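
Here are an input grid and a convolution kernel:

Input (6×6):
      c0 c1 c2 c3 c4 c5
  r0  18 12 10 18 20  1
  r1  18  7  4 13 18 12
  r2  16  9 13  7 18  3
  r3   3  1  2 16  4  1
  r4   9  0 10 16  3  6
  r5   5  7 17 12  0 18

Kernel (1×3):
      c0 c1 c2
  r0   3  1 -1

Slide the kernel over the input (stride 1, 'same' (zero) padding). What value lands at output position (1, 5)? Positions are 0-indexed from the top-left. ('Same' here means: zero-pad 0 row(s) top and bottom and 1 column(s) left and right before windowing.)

The receptive field on the zero-padded input at this output position is [18 12 0]. Elementwise product with the kernel and sum: 18·3 + 12·1 + 0·-1.

66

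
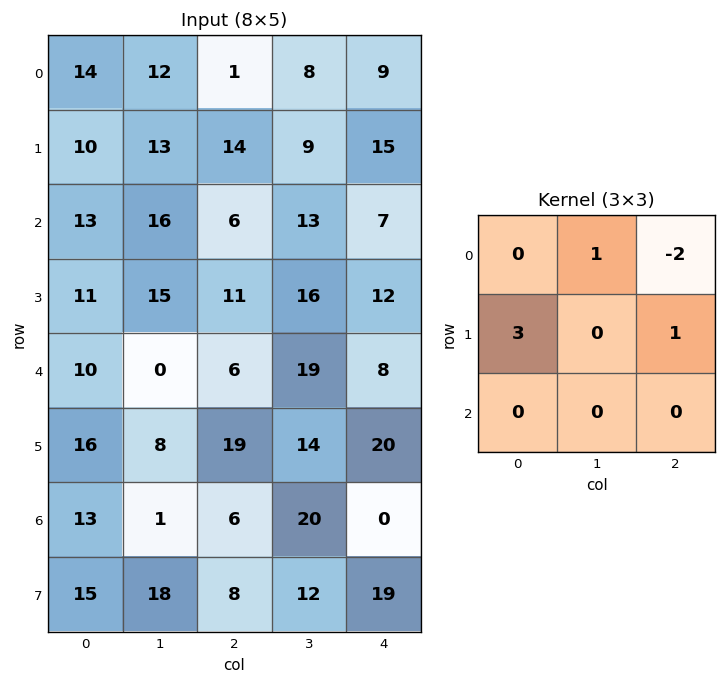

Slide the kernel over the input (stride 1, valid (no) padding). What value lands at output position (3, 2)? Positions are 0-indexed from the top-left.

The receptive field on the input at this output position is [11 16 12 / 6 19 8 / 19 14 20]. Elementwise product with the kernel and sum: 16·1 + 12·-2 + 6·3 + 8·1.

18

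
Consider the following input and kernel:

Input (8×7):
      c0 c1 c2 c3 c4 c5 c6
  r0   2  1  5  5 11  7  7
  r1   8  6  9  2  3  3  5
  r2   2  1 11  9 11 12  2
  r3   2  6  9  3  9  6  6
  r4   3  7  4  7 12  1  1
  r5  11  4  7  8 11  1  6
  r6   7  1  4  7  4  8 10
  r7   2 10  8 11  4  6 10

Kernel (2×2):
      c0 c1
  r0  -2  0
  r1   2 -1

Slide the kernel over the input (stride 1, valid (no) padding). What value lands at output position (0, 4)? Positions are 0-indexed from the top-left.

-19

The receptive field on the input at this output position is [11 7 / 3 3]. Elementwise product with the kernel and sum: 11·-2 + 3·2 + 3·-1.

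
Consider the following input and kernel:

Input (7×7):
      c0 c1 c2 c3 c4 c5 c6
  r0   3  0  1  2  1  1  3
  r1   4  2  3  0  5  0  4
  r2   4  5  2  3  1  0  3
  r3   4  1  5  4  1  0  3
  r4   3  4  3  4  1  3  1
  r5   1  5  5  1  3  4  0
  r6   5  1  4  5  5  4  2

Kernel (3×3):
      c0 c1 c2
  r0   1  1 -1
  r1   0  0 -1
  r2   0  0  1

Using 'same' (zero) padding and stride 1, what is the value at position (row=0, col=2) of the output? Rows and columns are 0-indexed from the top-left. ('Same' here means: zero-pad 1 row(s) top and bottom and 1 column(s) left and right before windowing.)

-2

The receptive field on the zero-padded input at this output position is [0 0 0 / 0 1 2 / 2 3 0]. Elementwise product with the kernel and sum: 0·1 + 0·1 + 0·-1 + 2·-1 + 0·1.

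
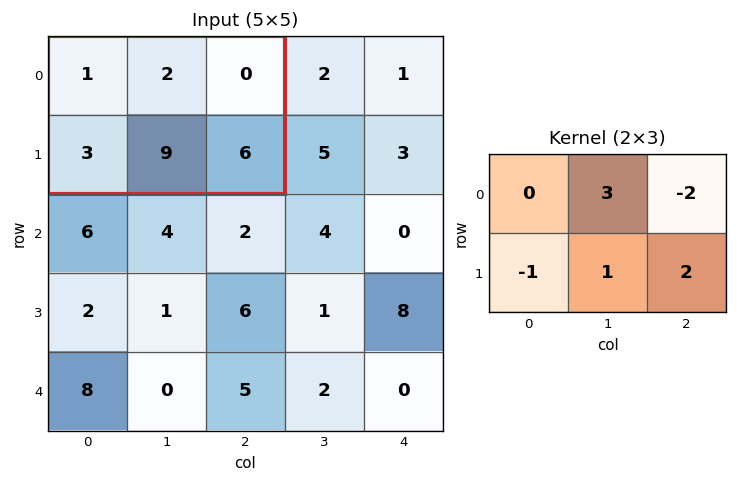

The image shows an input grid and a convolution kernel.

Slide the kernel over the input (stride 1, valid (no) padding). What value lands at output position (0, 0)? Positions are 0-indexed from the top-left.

The receptive field on the input at this output position is [1 2 0 / 3 9 6]. Elementwise product with the kernel and sum: 2·3 + 0·-2 + 3·-1 + 9·1 + 6·2.

24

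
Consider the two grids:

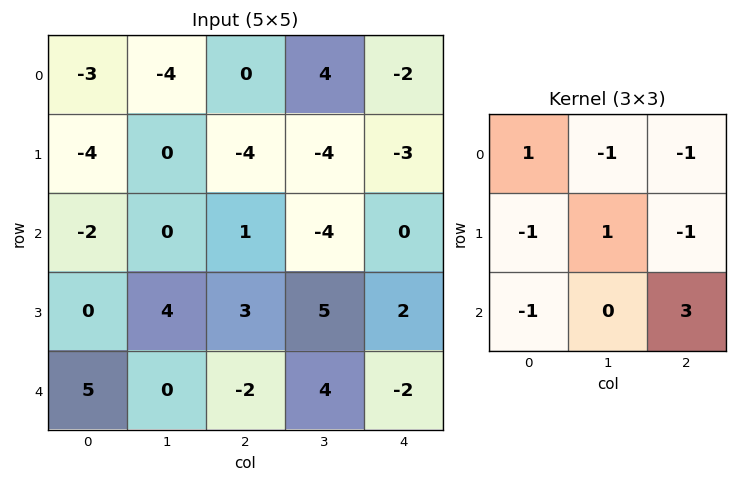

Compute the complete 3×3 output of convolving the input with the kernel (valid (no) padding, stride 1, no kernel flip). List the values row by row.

Output[0,0]: The receptive field on the input at this output position is [-3 -4 0 / -4 0 -4 / -2 0 1]. Elementwise product with the kernel and sum: -3·1 + -4·-1 + 0·-1 + -4·-1 + 0·1 + -4·-1 + -2·-1 + 1·3.
Output[0,1]: The receptive field on the input at this output position is [-4 0 4 / 0 -4 -4 / 0 1 -4]. Elementwise product with the kernel and sum: -4·1 + 0·-1 + 4·-1 + 0·-1 + -4·1 + -4·-1 + 0·-1 + -4·3.

14 -20 0
10 24 1
-13 9 1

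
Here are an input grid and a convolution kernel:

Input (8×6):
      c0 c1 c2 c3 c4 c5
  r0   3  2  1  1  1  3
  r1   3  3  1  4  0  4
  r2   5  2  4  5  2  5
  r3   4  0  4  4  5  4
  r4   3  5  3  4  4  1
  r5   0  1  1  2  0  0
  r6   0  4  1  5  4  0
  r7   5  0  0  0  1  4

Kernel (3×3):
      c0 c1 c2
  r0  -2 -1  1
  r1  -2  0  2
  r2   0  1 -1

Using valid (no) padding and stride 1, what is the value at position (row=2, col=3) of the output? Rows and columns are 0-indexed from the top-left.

-4

The receptive field on the input at this output position is [5 2 5 / 4 5 4 / 4 4 1]. Elementwise product with the kernel and sum: 5·-2 + 2·-1 + 5·1 + 4·-2 + 4·2 + 4·1 + 1·-1.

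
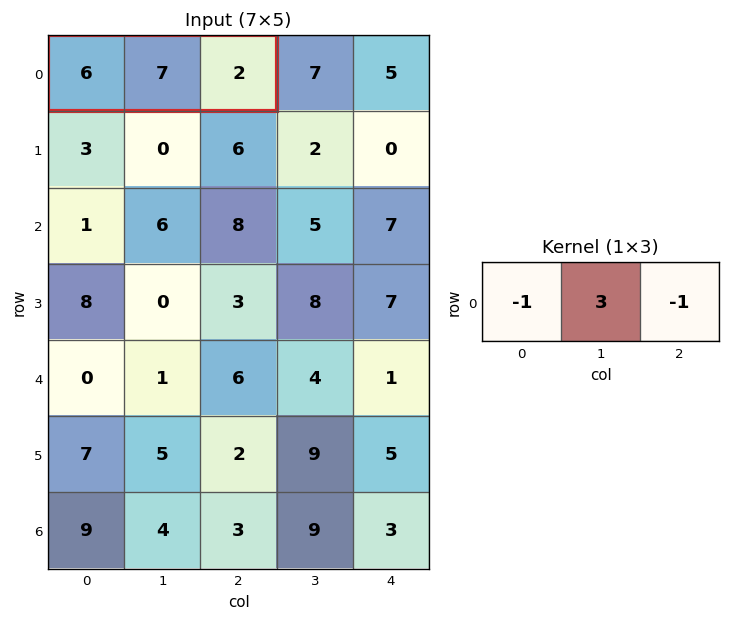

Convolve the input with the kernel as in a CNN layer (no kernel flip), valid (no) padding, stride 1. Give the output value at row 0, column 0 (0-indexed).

13

The receptive field on the input at this output position is [6 7 2]. Elementwise product with the kernel and sum: 6·-1 + 7·3 + 2·-1.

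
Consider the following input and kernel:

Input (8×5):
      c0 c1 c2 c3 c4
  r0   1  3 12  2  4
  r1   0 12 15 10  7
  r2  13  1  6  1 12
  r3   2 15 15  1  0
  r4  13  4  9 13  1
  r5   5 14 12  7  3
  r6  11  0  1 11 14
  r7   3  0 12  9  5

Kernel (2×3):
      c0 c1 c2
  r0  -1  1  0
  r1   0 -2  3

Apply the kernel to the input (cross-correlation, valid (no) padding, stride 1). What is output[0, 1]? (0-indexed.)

9

The receptive field on the input at this output position is [3 12 2 / 12 15 10]. Elementwise product with the kernel and sum: 3·-1 + 12·1 + 15·-2 + 10·3.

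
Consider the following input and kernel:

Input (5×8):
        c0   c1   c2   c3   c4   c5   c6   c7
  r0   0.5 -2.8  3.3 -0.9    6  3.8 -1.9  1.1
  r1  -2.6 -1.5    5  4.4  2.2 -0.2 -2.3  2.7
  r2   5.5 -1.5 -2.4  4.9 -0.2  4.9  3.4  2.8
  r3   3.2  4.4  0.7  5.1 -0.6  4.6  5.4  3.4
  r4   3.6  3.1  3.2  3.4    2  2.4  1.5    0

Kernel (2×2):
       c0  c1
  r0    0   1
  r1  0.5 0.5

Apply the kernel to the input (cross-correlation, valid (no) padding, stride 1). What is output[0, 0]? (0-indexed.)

-4.85

The receptive field on the input at this output position is [0.5 -2.8 / -2.6 -1.5]. Elementwise product with the kernel and sum: -2.8·1 + -2.6·0.5 + -1.5·0.5.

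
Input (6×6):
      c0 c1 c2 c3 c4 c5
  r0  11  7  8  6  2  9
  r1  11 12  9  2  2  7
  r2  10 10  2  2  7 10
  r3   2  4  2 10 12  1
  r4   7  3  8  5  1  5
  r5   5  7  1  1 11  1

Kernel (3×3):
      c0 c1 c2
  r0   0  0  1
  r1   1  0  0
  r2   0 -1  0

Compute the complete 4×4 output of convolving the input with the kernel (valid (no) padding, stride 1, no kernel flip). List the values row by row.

9 16 9 4
15 10 -6 -3
1 -2 4 19
2 12 19 -5

Output[0,0]: The receptive field on the input at this output position is [11 7 8 / 11 12 9 / 10 10 2]. Elementwise product with the kernel and sum: 8·1 + 11·1 + 10·-1.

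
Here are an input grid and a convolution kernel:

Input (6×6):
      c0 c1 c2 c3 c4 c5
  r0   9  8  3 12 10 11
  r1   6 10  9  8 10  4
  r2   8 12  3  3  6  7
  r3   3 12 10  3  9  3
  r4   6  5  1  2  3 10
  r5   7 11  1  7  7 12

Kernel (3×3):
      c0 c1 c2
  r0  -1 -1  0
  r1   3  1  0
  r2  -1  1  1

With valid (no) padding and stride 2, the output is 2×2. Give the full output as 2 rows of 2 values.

Output[0,0]: The receptive field on the input at this output position is [9 8 3 / 6 10 9 / 8 12 3]. Elementwise product with the kernel and sum: 9·-1 + 8·-1 + 6·3 + 10·1 + 8·-1 + 12·1 + 3·1.
Output[0,1]: The receptive field on the input at this output position is [3 12 10 / 9 8 10 / 3 3 6]. Elementwise product with the kernel and sum: 3·-1 + 12·-1 + 9·3 + 8·1 + 3·-1 + 3·1 + 6·1.

18 26
1 31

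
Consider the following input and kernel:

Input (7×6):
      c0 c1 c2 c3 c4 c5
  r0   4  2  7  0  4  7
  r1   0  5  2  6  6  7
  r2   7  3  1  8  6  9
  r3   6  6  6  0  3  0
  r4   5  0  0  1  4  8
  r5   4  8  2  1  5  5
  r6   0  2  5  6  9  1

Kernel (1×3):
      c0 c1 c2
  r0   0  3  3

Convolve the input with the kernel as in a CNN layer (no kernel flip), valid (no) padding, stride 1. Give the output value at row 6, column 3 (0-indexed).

30

The receptive field on the input at this output position is [6 9 1]. Elementwise product with the kernel and sum: 9·3 + 1·3.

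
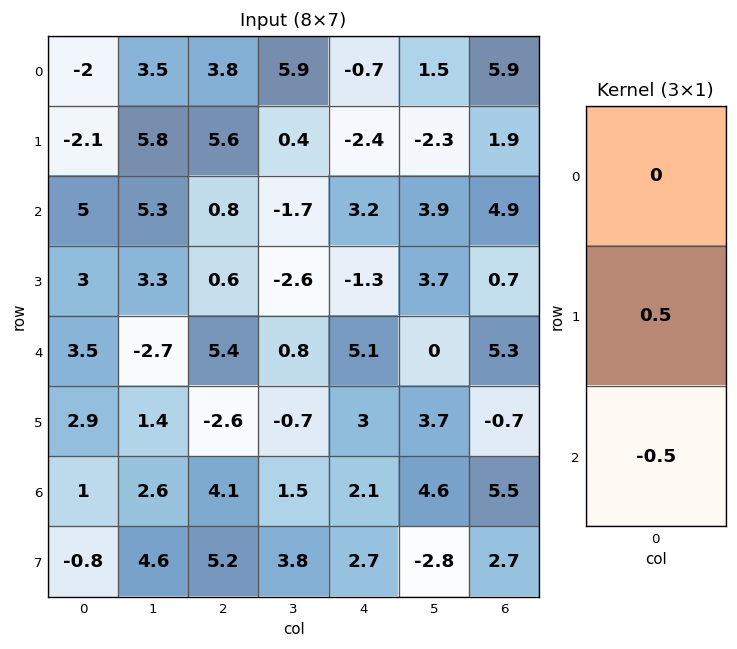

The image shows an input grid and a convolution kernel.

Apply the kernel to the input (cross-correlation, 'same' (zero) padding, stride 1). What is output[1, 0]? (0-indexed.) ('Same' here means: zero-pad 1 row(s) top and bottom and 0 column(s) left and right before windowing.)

-3.55

The receptive field on the zero-padded input at this output position is [-2 / -2.1 / 5]. Elementwise product with the kernel and sum: -2.1·0.5 + 5·-0.5.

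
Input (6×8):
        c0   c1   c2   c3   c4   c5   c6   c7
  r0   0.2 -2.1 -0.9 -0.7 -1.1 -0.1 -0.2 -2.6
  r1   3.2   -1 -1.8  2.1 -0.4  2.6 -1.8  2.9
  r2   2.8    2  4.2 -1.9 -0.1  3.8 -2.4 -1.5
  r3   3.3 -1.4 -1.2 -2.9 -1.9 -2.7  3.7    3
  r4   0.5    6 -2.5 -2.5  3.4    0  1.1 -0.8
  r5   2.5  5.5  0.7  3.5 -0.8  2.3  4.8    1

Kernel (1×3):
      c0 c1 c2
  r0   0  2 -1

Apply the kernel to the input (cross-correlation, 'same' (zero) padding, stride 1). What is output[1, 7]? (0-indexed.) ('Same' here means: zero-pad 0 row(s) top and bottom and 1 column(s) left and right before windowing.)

The receptive field on the zero-padded input at this output position is [-1.8 2.9 0]. Elementwise product with the kernel and sum: 2.9·2 + 0·-1.

5.8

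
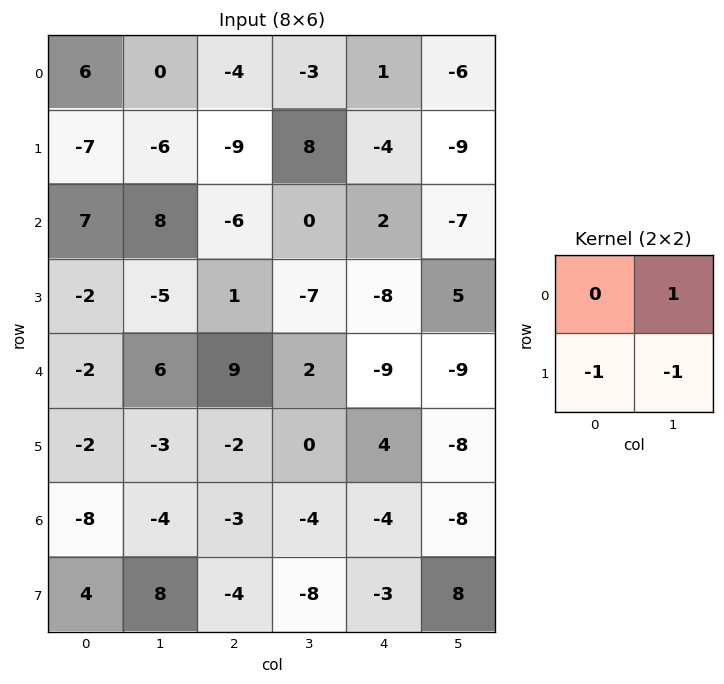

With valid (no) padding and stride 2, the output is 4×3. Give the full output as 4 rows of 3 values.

Output[0,0]: The receptive field on the input at this output position is [6 0 / -7 -6]. Elementwise product with the kernel and sum: 0·1 + -7·-1 + -6·-1.
Output[0,1]: The receptive field on the input at this output position is [-4 -3 / -9 8]. Elementwise product with the kernel and sum: -3·1 + -9·-1 + 8·-1.

13 -2 7
15 6 -4
11 4 -5
-16 8 -13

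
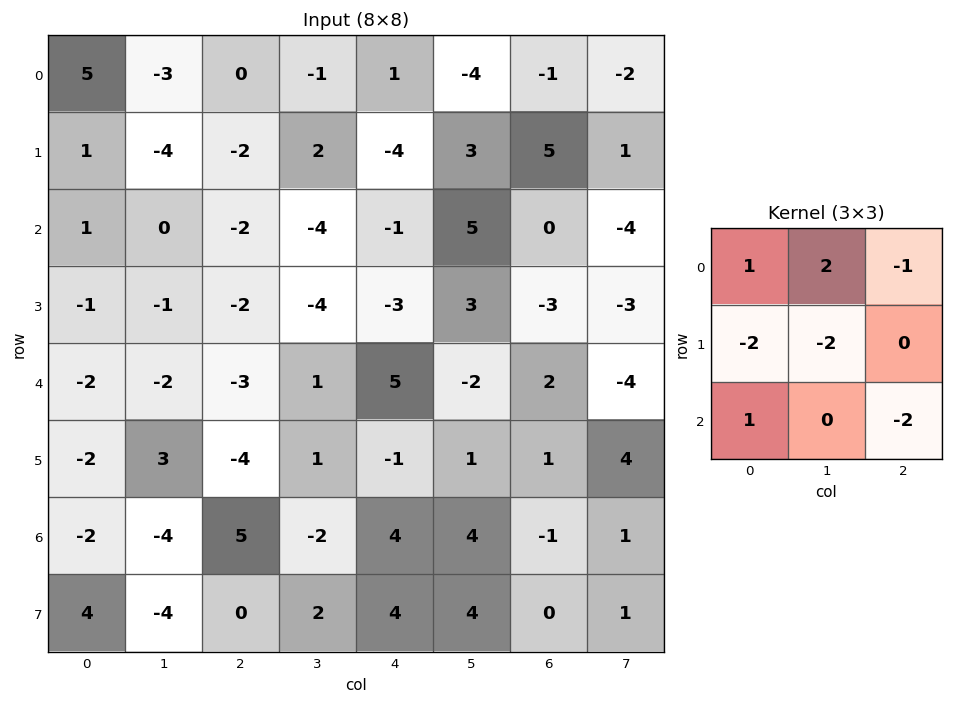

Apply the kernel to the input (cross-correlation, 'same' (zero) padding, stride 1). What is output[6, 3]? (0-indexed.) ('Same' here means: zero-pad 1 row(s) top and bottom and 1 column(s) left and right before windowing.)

The receptive field on the zero-padded input at this output position is [-4 1 -1 / 5 -2 4 / 0 2 4]. Elementwise product with the kernel and sum: -4·1 + 1·2 + -1·-1 + 5·-2 + -2·-2 + 0·1 + 4·-2.

-15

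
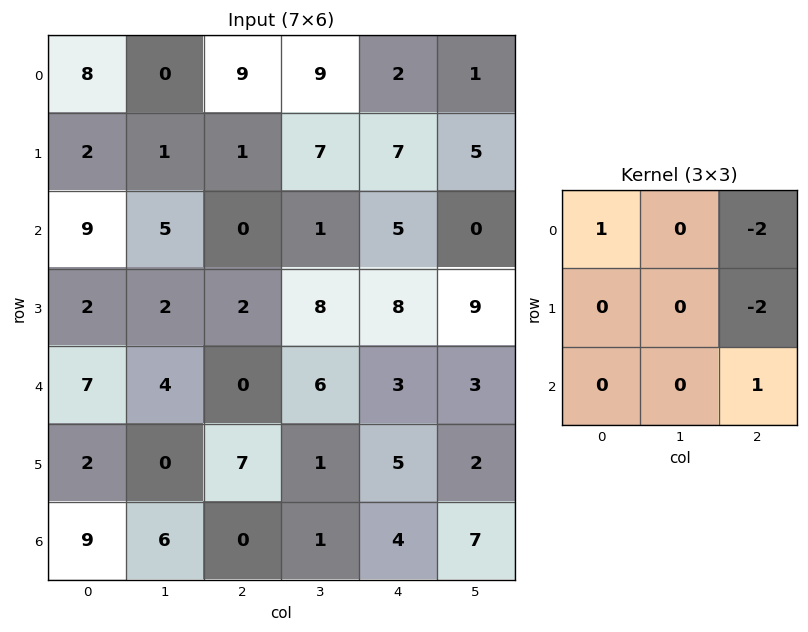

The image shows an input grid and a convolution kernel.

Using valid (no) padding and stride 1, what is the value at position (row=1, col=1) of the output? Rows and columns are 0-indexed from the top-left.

-7

The receptive field on the input at this output position is [1 1 7 / 5 0 1 / 2 2 8]. Elementwise product with the kernel and sum: 1·1 + 7·-2 + 1·-2 + 8·1.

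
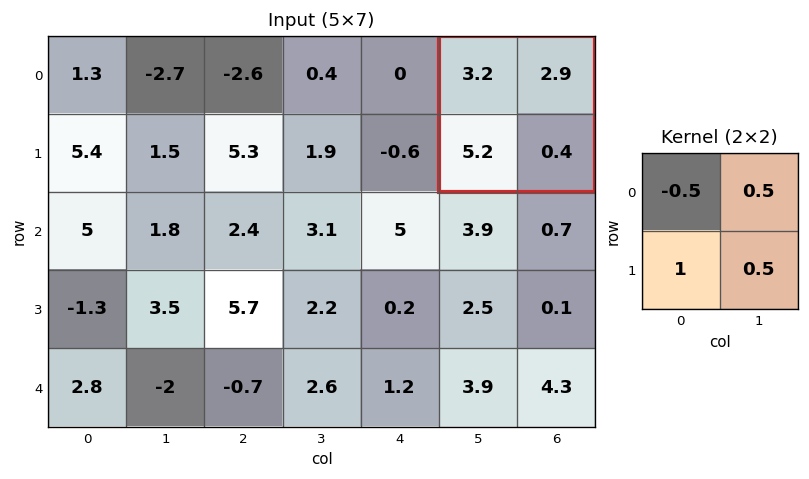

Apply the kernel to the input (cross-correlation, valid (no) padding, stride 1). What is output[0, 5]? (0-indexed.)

5.25

The receptive field on the input at this output position is [3.2 2.9 / 5.2 0.4]. Elementwise product with the kernel and sum: 3.2·-0.5 + 2.9·0.5 + 5.2·1 + 0.4·0.5.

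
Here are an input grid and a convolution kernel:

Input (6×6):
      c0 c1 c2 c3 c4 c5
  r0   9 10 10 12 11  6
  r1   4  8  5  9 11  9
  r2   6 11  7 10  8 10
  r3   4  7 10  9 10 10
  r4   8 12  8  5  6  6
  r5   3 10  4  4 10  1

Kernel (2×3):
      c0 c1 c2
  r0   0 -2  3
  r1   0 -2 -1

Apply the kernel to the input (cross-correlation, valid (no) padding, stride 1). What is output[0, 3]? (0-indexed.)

The receptive field on the input at this output position is [12 11 6 / 9 11 9]. Elementwise product with the kernel and sum: 11·-2 + 6·3 + 11·-2 + 9·-1.

-35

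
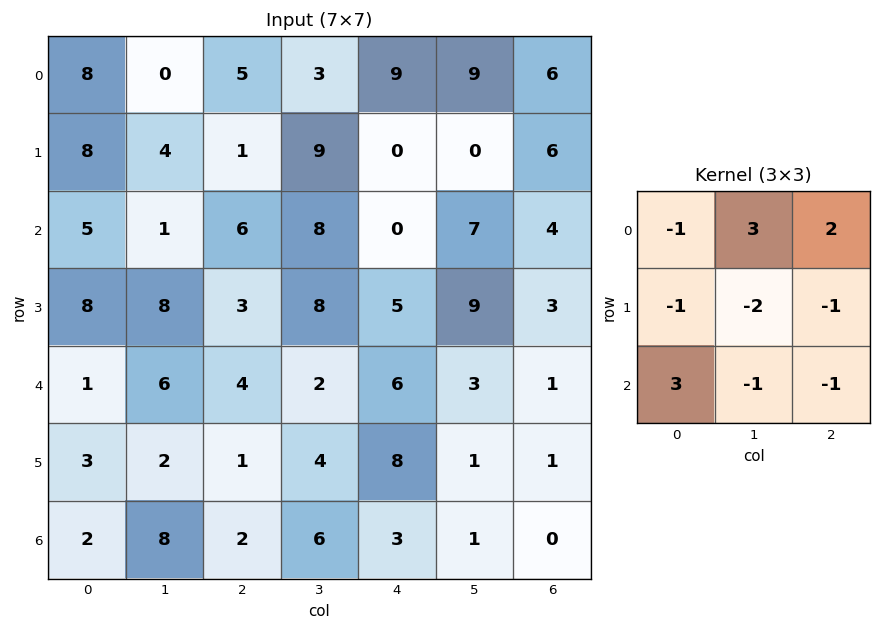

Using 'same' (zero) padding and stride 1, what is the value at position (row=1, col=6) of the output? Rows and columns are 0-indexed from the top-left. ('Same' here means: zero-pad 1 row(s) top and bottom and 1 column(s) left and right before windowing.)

14

The receptive field on the zero-padded input at this output position is [9 6 0 / 0 6 0 / 7 4 0]. Elementwise product with the kernel and sum: 9·-1 + 6·3 + 0·2 + 0·-1 + 6·-2 + 0·-1 + 7·3 + 4·-1 + 0·-1.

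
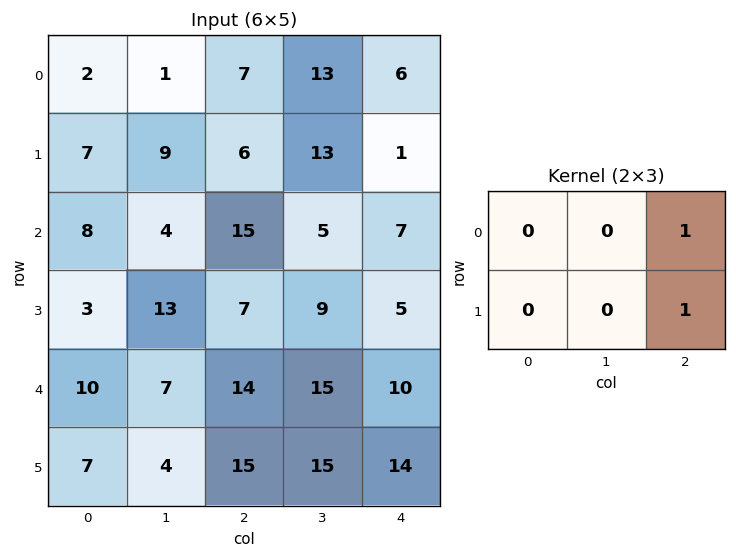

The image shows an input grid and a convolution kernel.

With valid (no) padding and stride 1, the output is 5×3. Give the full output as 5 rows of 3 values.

Output[0,0]: The receptive field on the input at this output position is [2 1 7 / 7 9 6]. Elementwise product with the kernel and sum: 7·1 + 6·1.
Output[0,1]: The receptive field on the input at this output position is [1 7 13 / 9 6 13]. Elementwise product with the kernel and sum: 13·1 + 13·1.

13 26 7
21 18 8
22 14 12
21 24 15
29 30 24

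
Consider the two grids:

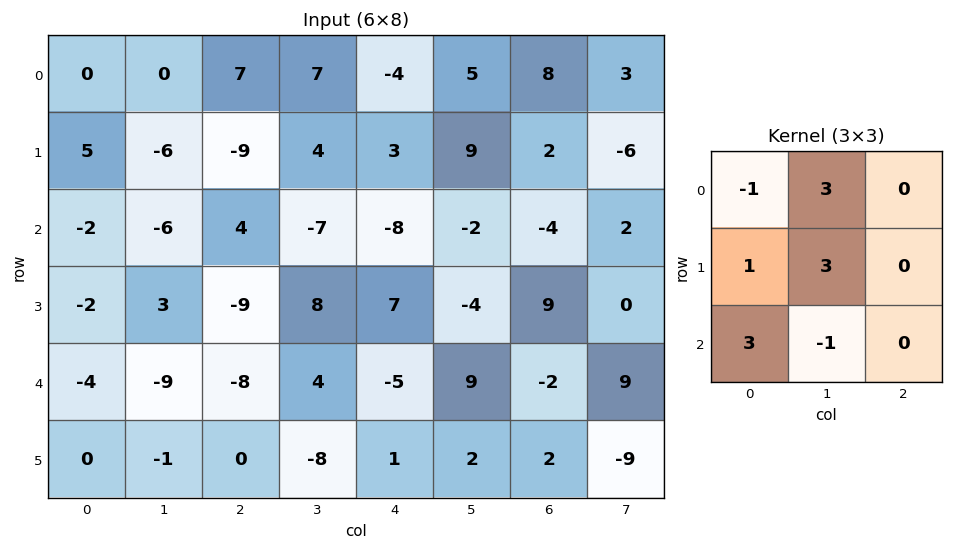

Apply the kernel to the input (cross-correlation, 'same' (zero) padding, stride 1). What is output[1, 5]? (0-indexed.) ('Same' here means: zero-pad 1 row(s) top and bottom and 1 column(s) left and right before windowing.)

27

The receptive field on the zero-padded input at this output position is [-4 5 8 / 3 9 2 / -8 -2 -4]. Elementwise product with the kernel and sum: -4·-1 + 5·3 + 3·1 + 9·3 + -8·3 + -2·-1.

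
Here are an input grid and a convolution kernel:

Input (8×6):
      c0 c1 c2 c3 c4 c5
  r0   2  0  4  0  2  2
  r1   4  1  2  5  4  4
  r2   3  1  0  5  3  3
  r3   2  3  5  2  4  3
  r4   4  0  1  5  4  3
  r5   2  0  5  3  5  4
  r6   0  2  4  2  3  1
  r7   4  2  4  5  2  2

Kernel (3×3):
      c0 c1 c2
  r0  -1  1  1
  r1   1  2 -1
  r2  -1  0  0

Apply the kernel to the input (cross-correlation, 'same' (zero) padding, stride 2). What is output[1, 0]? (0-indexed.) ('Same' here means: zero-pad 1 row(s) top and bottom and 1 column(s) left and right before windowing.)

The receptive field on the zero-padded input at this output position is [0 4 1 / 0 3 1 / 0 2 3]. Elementwise product with the kernel and sum: 0·-1 + 4·1 + 1·1 + 0·1 + 3·2 + 1·-1 + 0·-1.

10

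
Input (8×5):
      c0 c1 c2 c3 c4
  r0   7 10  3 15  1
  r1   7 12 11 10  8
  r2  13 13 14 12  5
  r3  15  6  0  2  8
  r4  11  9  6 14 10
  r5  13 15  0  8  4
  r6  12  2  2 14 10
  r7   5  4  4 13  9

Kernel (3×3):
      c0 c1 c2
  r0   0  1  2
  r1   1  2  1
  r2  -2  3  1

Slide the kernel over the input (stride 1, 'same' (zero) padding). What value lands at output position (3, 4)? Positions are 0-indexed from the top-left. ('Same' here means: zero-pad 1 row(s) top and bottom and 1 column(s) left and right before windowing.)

The receptive field on the zero-padded input at this output position is [12 5 0 / 2 8 0 / 14 10 0]. Elementwise product with the kernel and sum: 5·1 + 0·2 + 2·1 + 8·2 + 0·1 + 14·-2 + 10·3 + 0·1.

25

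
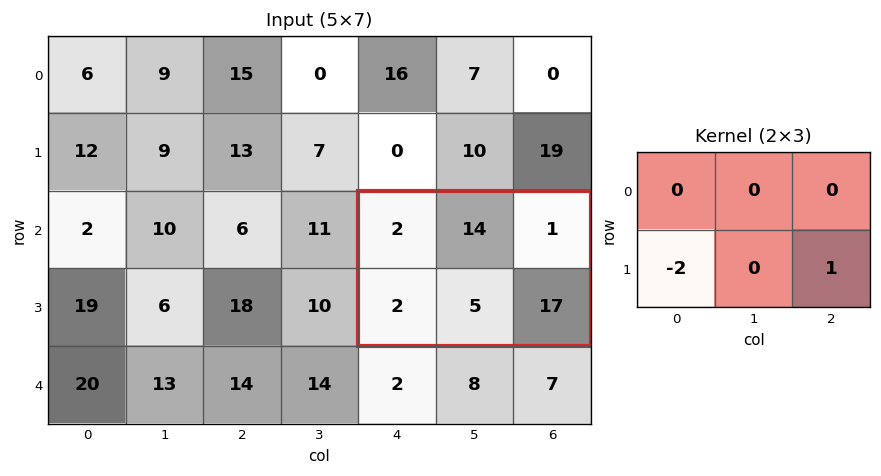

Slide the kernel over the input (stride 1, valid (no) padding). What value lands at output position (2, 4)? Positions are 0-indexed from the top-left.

13

The receptive field on the input at this output position is [2 14 1 / 2 5 17]. Elementwise product with the kernel and sum: 2·-2 + 17·1.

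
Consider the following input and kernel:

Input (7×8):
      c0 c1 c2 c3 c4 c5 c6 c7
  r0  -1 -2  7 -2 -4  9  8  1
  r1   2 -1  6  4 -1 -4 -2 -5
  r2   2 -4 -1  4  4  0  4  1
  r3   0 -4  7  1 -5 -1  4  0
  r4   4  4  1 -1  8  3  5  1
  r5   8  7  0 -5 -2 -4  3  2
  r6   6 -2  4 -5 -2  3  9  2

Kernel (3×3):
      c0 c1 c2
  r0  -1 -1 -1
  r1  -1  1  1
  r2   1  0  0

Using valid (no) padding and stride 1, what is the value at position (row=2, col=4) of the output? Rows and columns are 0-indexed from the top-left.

The receptive field on the input at this output position is [4 0 4 / -5 -1 4 / 8 3 5]. Elementwise product with the kernel and sum: 4·-1 + 0·-1 + 4·-1 + -5·-1 + -1·1 + 4·1 + 8·1.

8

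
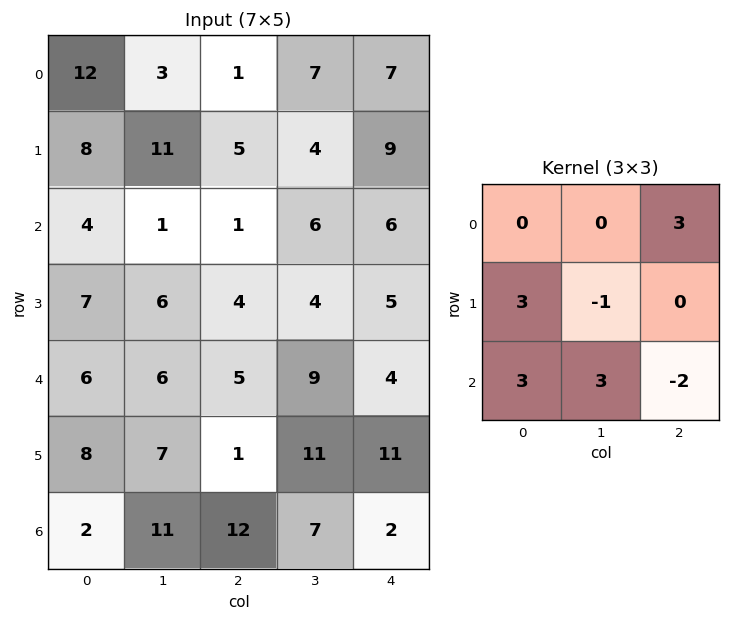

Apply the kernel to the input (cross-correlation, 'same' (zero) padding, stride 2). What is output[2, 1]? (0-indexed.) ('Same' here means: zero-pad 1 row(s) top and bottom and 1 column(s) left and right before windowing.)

27

The receptive field on the zero-padded input at this output position is [6 4 4 / 6 5 9 / 7 1 11]. Elementwise product with the kernel and sum: 4·3 + 6·3 + 5·-1 + 7·3 + 1·3 + 11·-2.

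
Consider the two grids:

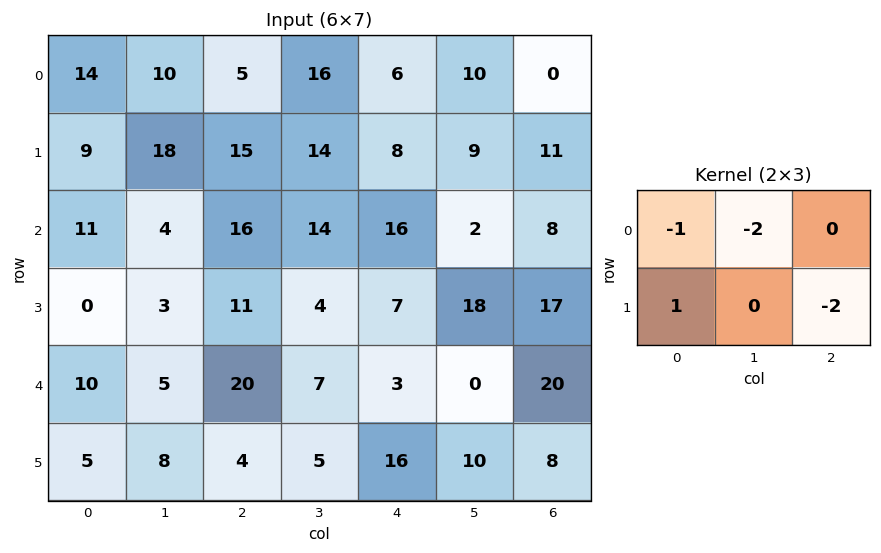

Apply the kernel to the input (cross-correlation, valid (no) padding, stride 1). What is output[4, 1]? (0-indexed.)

-47

The receptive field on the input at this output position is [5 20 7 / 8 4 5]. Elementwise product with the kernel and sum: 5·-1 + 20·-2 + 8·1 + 5·-2.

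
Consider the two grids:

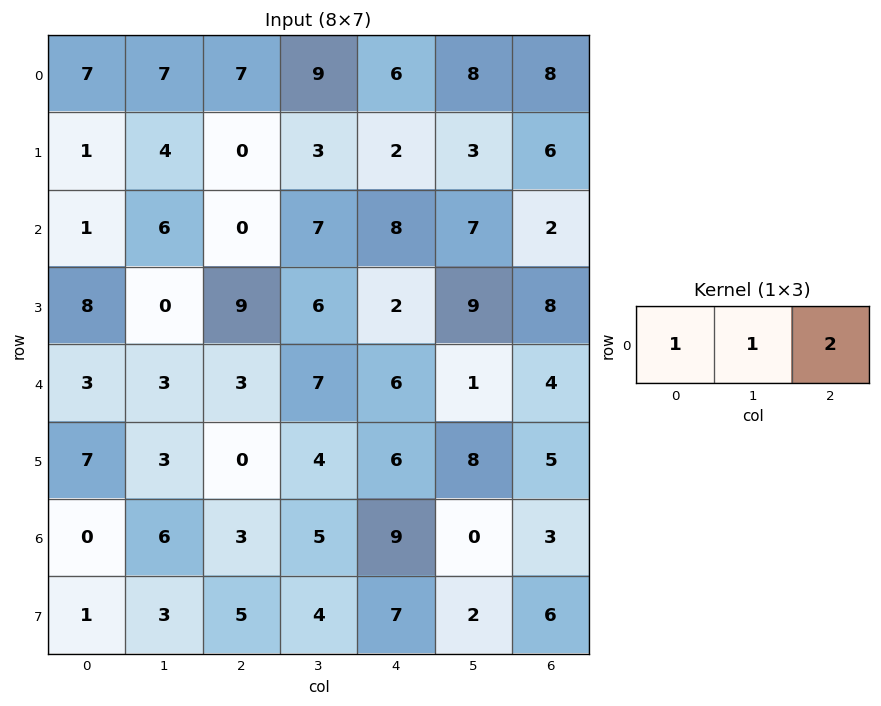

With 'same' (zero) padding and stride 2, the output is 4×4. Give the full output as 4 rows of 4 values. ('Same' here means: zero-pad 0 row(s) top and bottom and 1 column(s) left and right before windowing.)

Output[0,0]: The receptive field on the zero-padded input at this output position is [0 7 7]. Elementwise product with the kernel and sum: 0·1 + 7·1 + 7·2.

21 32 31 16
13 20 29 9
9 20 15 5
12 19 14 3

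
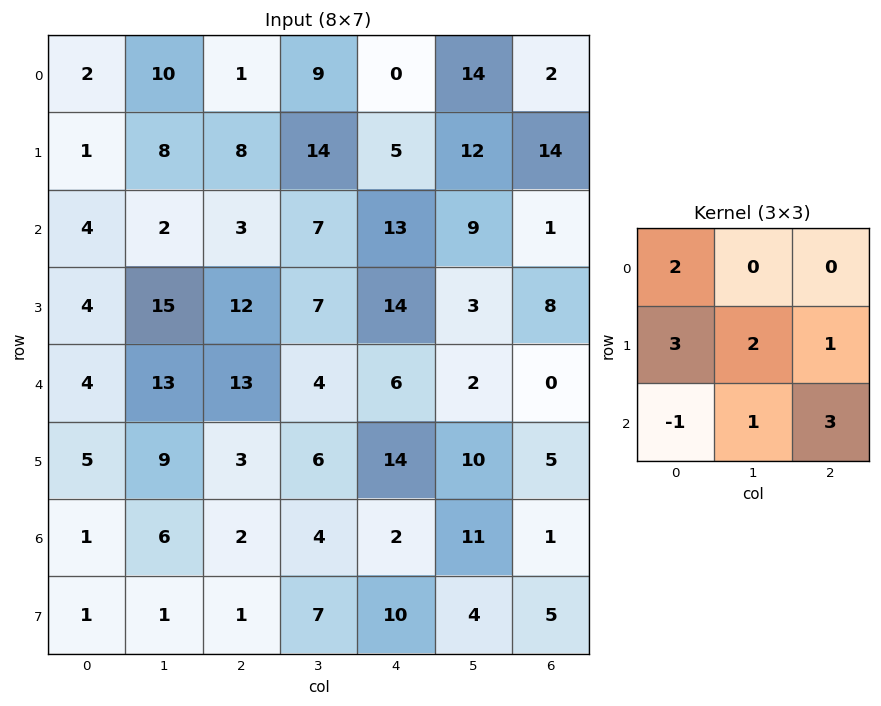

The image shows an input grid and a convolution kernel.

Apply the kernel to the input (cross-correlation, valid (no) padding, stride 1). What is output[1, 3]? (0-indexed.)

The receptive field on the input at this output position is [14 5 12 / 7 13 9 / 7 14 3]. Elementwise product with the kernel and sum: 14·2 + 7·3 + 13·2 + 9·1 + 7·-1 + 14·1 + 3·3.

100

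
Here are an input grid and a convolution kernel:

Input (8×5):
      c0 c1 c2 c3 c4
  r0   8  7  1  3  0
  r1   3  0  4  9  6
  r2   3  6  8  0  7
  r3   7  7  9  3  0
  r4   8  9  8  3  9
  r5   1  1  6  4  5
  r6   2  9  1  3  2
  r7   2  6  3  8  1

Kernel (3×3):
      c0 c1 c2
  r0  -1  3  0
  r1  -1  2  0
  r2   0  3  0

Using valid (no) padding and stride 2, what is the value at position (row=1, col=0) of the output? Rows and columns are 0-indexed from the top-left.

The receptive field on the input at this output position is [3 6 8 / 7 7 9 / 8 9 8]. Elementwise product with the kernel and sum: 3·-1 + 6·3 + 7·-1 + 7·2 + 9·3.

49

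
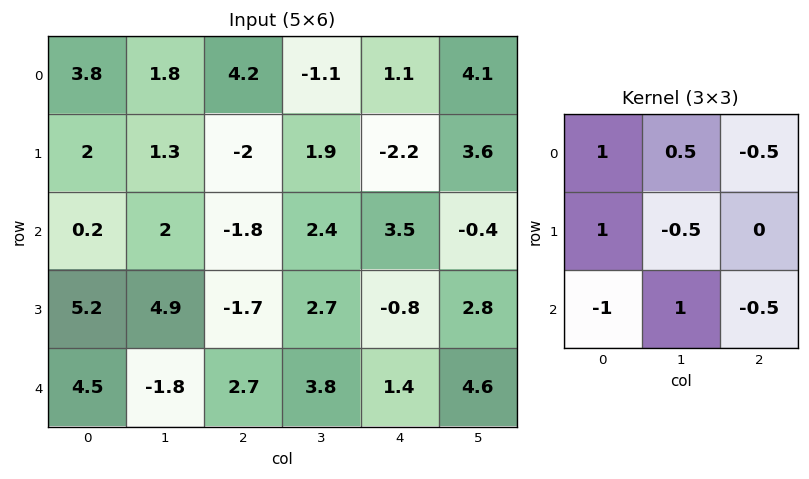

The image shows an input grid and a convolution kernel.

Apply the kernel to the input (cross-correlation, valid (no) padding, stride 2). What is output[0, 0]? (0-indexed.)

6.65

The receptive field on the input at this output position is [3.8 1.8 4.2 / 2 1.3 -2 / 0.2 2 -1.8]. Elementwise product with the kernel and sum: 3.8·1 + 1.8·0.5 + 4.2·-0.5 + 2·1 + 1.3·-0.5 + 0.2·-1 + 2·1 + -1.8·-0.5.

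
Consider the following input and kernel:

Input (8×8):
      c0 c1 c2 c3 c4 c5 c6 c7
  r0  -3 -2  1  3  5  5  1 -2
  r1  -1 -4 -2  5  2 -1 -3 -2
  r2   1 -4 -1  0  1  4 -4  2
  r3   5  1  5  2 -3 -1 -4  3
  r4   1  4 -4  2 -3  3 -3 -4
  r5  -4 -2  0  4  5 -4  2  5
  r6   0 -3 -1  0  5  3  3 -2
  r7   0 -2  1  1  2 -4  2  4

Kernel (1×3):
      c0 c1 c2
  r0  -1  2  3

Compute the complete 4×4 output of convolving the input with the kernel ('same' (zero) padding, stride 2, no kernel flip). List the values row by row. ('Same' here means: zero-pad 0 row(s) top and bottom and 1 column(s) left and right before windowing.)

Output[0,0]: The receptive field on the zero-padded input at this output position is [0 -3 -2]. Elementwise product with the kernel and sum: 0·-1 + -3·2 + -2·3.

-12 13 22 -9
-10 2 14 -6
14 -6 1 -21
-9 1 19 -3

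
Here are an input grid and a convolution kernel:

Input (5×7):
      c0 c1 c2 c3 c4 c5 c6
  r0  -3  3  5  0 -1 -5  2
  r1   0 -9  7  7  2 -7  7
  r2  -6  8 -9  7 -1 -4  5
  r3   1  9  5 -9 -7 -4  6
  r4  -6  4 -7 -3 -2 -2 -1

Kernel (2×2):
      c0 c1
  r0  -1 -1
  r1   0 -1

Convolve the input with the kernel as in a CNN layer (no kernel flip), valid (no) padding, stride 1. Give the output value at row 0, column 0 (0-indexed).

The receptive field on the input at this output position is [-3 3 / 0 -9]. Elementwise product with the kernel and sum: -3·-1 + 3·-1 + -9·-1.

9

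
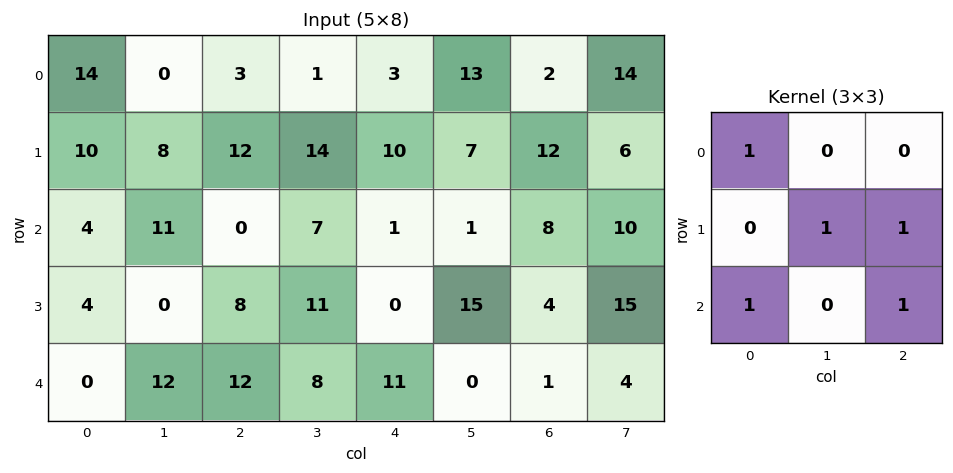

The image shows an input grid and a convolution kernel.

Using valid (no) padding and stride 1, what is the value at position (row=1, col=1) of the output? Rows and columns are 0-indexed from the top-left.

The receptive field on the input at this output position is [8 12 14 / 11 0 7 / 0 8 11]. Elementwise product with the kernel and sum: 8·1 + 0·1 + 7·1 + 0·1 + 11·1.

26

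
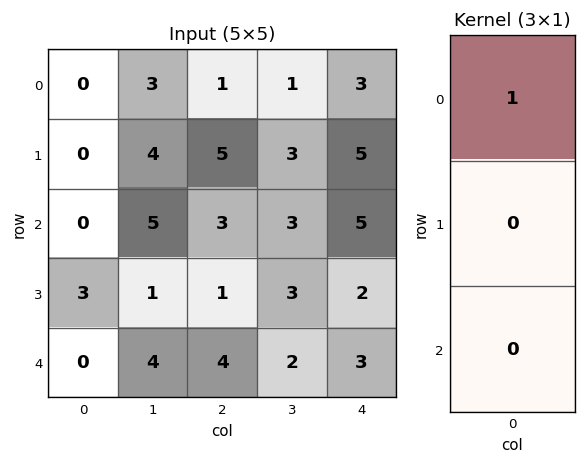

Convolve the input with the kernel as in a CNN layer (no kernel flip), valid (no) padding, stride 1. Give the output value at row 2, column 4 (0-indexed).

5

The receptive field on the input at this output position is [5 / 2 / 3]. Elementwise product with the kernel and sum: 5·1.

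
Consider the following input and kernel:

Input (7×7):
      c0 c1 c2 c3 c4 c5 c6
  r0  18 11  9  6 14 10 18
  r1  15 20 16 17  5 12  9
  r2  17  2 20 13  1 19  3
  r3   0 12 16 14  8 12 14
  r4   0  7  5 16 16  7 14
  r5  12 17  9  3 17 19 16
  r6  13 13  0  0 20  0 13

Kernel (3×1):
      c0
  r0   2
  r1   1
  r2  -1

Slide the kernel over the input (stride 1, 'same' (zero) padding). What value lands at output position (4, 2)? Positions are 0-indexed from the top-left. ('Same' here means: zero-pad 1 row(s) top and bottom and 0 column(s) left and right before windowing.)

28

The receptive field on the zero-padded input at this output position is [16 / 5 / 9]. Elementwise product with the kernel and sum: 16·2 + 5·1 + 9·-1.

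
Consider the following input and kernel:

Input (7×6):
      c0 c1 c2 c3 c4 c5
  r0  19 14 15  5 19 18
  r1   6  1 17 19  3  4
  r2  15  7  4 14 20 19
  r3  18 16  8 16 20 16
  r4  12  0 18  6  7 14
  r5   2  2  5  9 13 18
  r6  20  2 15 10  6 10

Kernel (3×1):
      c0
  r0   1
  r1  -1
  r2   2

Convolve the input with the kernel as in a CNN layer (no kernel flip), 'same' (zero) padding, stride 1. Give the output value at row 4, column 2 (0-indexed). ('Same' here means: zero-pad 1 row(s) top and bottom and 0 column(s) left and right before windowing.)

The receptive field on the zero-padded input at this output position is [8 / 18 / 5]. Elementwise product with the kernel and sum: 8·1 + 18·-1 + 5·2.

0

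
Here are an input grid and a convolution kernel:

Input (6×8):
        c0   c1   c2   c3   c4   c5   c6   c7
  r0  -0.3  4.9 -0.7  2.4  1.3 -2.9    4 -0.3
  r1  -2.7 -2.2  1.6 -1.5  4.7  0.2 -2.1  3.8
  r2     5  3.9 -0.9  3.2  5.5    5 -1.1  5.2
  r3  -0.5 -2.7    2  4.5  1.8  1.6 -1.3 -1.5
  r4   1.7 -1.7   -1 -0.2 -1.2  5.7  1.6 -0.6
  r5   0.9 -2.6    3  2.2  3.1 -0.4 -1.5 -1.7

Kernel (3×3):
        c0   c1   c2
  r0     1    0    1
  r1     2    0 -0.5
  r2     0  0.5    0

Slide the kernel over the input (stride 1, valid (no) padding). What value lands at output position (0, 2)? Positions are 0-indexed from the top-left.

The receptive field on the input at this output position is [-0.7 2.4 1.3 / 1.6 -1.5 4.7 / -0.9 3.2 5.5]. Elementwise product with the kernel and sum: -0.7·1 + 1.3·1 + 1.6·2 + 4.7·-0.5 + 3.2·0.5.

3.05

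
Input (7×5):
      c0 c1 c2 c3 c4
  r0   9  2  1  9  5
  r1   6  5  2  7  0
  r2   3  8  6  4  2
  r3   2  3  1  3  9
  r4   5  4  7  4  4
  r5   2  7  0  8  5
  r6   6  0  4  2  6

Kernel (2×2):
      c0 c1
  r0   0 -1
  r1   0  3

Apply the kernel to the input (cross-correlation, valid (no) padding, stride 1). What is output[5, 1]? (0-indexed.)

The receptive field on the input at this output position is [7 0 / 0 4]. Elementwise product with the kernel and sum: 0·-1 + 4·3.

12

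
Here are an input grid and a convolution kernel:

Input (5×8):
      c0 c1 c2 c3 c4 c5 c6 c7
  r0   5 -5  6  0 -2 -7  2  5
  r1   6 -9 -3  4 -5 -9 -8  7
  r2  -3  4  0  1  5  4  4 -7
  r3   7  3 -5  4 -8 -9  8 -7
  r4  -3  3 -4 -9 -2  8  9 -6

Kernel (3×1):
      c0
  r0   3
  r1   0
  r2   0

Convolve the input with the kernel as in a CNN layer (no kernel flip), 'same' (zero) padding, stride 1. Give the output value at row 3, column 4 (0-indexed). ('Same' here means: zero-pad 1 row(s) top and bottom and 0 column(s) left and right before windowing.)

The receptive field on the zero-padded input at this output position is [5 / -8 / -2]. Elementwise product with the kernel and sum: 5·3.

15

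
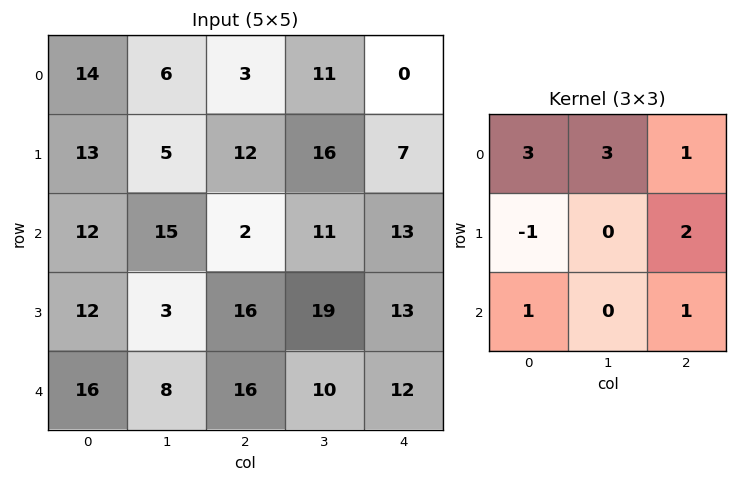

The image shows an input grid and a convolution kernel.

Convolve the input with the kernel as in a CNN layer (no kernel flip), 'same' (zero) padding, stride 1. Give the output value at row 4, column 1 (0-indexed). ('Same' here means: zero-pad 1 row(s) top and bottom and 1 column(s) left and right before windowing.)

77

The receptive field on the zero-padded input at this output position is [12 3 16 / 16 8 16 / 0 0 0]. Elementwise product with the kernel and sum: 12·3 + 3·3 + 16·1 + 16·-1 + 16·2 + 0·1 + 0·1.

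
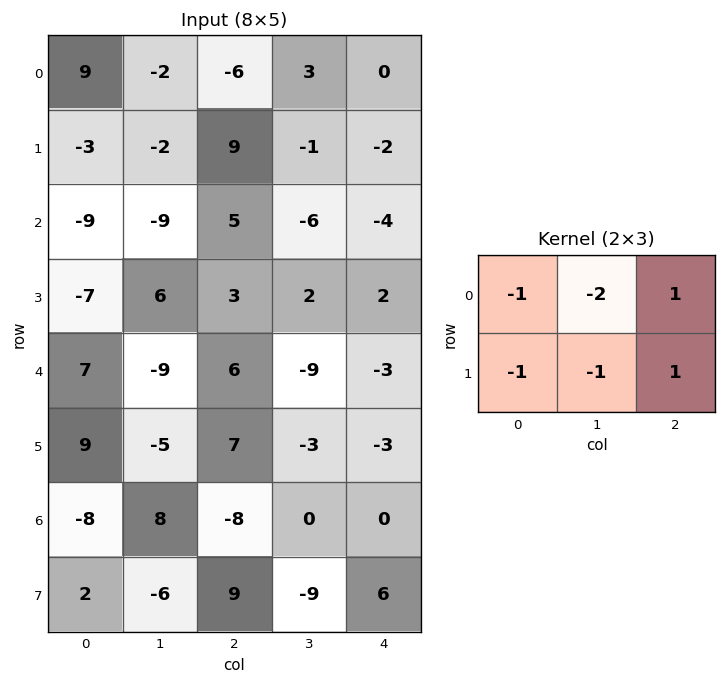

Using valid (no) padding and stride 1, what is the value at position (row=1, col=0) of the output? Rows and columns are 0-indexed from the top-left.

The receptive field on the input at this output position is [-3 -2 9 / -9 -9 5]. Elementwise product with the kernel and sum: -3·-1 + -2·-2 + 9·1 + -9·-1 + -9·-1 + 5·1.

39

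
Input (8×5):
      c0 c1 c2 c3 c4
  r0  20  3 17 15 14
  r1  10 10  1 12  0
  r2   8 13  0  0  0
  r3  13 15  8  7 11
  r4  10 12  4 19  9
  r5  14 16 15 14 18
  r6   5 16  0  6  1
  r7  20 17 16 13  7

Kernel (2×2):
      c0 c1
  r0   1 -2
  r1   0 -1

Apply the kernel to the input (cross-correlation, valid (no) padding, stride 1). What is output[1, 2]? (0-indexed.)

-23

The receptive field on the input at this output position is [1 12 / 0 0]. Elementwise product with the kernel and sum: 1·1 + 12·-2 + 0·-1.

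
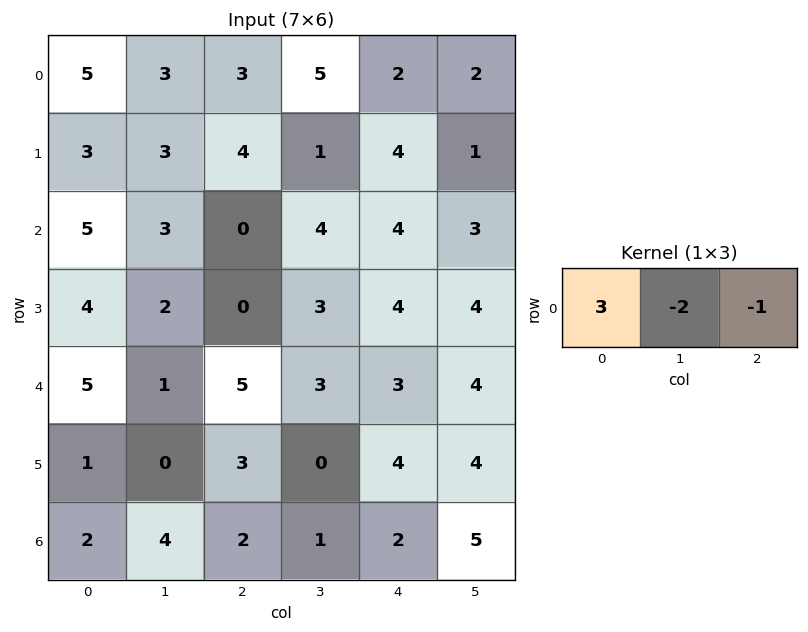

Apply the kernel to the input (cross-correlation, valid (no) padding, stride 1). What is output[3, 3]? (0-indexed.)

The receptive field on the input at this output position is [3 4 4]. Elementwise product with the kernel and sum: 3·3 + 4·-2 + 4·-1.

-3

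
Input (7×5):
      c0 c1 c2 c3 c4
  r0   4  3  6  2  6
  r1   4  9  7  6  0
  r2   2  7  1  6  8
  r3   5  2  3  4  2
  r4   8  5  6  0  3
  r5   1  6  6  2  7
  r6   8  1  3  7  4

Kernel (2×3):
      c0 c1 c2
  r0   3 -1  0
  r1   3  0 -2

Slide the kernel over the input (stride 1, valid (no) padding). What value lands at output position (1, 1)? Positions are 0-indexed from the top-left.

The receptive field on the input at this output position is [9 7 6 / 7 1 6]. Elementwise product with the kernel and sum: 9·3 + 7·-1 + 7·3 + 6·-2.

29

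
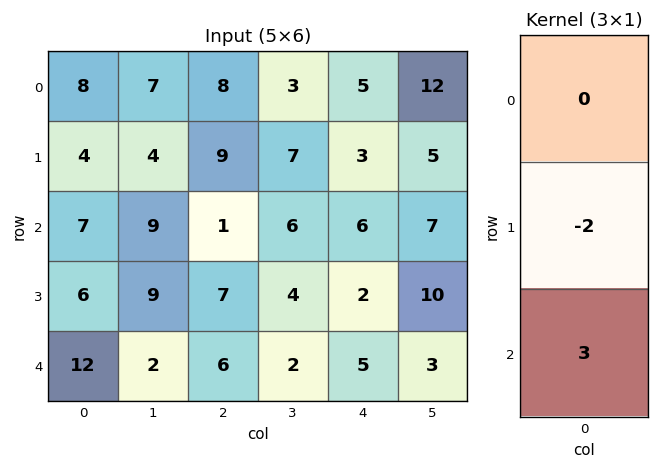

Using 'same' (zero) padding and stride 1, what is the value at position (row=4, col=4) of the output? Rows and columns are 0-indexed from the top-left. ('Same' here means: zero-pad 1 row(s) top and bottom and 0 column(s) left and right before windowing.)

The receptive field on the zero-padded input at this output position is [2 / 5 / 0]. Elementwise product with the kernel and sum: 5·-2 + 0·3.

-10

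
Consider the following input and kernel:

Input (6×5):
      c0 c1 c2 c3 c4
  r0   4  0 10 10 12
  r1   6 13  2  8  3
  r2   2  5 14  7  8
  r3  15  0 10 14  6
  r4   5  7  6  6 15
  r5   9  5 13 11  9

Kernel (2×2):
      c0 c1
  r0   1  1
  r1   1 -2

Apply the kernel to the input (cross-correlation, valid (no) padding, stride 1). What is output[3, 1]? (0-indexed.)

The receptive field on the input at this output position is [0 10 / 7 6]. Elementwise product with the kernel and sum: 0·1 + 10·1 + 7·1 + 6·-2.

5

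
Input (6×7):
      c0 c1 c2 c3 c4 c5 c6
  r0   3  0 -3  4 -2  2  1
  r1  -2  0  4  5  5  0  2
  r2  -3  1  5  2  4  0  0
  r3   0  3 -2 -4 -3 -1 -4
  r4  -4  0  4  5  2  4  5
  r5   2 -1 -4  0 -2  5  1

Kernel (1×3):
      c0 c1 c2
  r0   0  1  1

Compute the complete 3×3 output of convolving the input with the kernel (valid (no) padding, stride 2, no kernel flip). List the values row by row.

-3 2 3
6 6 0
4 7 9

Output[0,0]: The receptive field on the input at this output position is [3 0 -3]. Elementwise product with the kernel and sum: 0·1 + -3·1.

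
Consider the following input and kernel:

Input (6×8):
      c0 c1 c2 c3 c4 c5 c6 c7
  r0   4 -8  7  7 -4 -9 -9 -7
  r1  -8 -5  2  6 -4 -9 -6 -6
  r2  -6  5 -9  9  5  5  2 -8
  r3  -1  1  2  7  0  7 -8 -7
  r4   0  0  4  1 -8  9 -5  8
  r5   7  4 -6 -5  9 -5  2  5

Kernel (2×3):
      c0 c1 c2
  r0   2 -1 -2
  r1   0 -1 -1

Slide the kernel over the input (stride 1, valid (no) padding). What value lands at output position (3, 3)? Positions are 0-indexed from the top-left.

The receptive field on the input at this output position is [7 0 7 / 1 -8 9]. Elementwise product with the kernel and sum: 7·2 + 0·-1 + 7·-2 + -8·-1 + 9·-1.

-1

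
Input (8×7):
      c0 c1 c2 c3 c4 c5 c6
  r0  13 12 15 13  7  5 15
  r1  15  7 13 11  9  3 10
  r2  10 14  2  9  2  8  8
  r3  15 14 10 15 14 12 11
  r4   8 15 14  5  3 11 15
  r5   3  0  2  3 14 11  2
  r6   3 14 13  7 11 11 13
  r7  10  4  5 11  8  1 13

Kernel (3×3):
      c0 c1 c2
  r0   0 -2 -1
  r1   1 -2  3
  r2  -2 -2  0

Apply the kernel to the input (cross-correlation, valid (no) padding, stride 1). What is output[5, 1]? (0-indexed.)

-16

The receptive field on the input at this output position is [0 2 3 / 14 13 7 / 4 5 11]. Elementwise product with the kernel and sum: 2·-2 + 3·-1 + 14·1 + 13·-2 + 7·3 + 4·-2 + 5·-2.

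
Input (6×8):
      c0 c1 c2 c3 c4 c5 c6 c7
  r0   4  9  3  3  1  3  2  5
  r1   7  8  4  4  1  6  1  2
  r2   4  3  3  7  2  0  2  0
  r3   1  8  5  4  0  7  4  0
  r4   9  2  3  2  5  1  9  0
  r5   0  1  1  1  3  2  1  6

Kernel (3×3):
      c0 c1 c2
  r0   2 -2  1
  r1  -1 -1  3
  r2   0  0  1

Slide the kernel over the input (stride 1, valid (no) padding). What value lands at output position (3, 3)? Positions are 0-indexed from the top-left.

The receptive field on the input at this output position is [4 0 7 / 2 5 1 / 1 3 2]. Elementwise product with the kernel and sum: 4·2 + 0·-2 + 7·1 + 2·-1 + 5·-1 + 1·3 + 2·1.

13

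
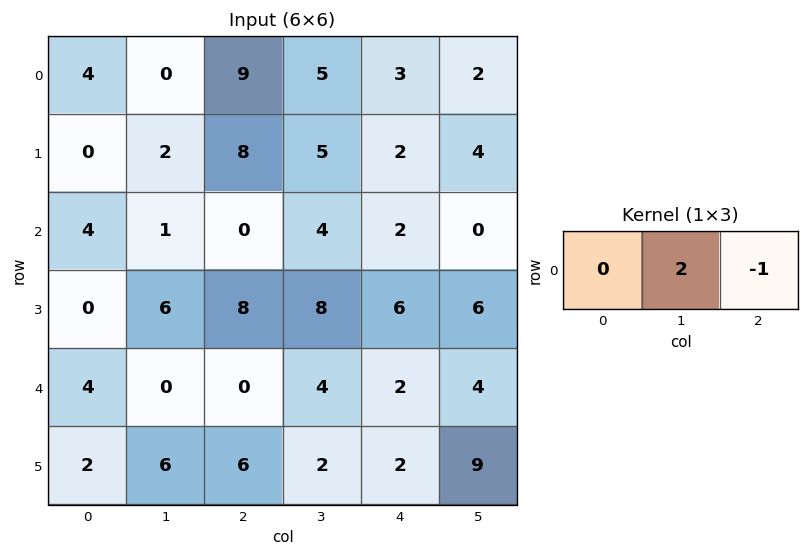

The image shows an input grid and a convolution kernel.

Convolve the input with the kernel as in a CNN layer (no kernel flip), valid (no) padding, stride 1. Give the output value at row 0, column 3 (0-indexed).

The receptive field on the input at this output position is [5 3 2]. Elementwise product with the kernel and sum: 3·2 + 2·-1.

4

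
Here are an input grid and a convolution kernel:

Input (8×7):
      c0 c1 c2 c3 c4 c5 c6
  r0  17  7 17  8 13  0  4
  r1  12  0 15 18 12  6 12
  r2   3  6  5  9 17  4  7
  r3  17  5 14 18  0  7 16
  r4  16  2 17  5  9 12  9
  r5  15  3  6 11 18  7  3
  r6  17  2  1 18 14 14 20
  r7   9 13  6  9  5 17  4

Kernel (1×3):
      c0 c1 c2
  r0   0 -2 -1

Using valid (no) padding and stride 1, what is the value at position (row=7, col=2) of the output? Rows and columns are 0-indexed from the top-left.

-23

The receptive field on the input at this output position is [6 9 5]. Elementwise product with the kernel and sum: 9·-2 + 5·-1.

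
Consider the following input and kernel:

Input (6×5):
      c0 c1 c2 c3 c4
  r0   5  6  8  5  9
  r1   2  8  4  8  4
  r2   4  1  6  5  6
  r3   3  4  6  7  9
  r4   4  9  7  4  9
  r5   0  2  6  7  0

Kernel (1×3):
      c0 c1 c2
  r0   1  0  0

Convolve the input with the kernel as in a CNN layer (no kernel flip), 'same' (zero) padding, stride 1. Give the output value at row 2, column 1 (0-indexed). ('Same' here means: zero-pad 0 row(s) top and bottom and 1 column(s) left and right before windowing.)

4

The receptive field on the zero-padded input at this output position is [4 1 6]. Elementwise product with the kernel and sum: 4·1.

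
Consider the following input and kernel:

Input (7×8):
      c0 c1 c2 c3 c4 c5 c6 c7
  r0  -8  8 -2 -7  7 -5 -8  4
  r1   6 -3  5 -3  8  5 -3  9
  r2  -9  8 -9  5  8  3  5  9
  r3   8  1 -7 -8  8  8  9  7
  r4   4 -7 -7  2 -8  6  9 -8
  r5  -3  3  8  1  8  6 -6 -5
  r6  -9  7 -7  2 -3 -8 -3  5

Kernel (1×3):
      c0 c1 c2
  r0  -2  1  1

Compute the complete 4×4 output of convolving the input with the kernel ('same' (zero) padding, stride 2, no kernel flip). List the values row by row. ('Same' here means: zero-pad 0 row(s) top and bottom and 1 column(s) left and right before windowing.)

0 -25 16 6
-1 -20 1 8
-3 9 -6 -11
-2 -19 -15 18

Output[0,0]: The receptive field on the zero-padded input at this output position is [0 -8 8]. Elementwise product with the kernel and sum: 0·-2 + -8·1 + 8·1.
Output[0,1]: The receptive field on the zero-padded input at this output position is [8 -2 -7]. Elementwise product with the kernel and sum: 8·-2 + -2·1 + -7·1.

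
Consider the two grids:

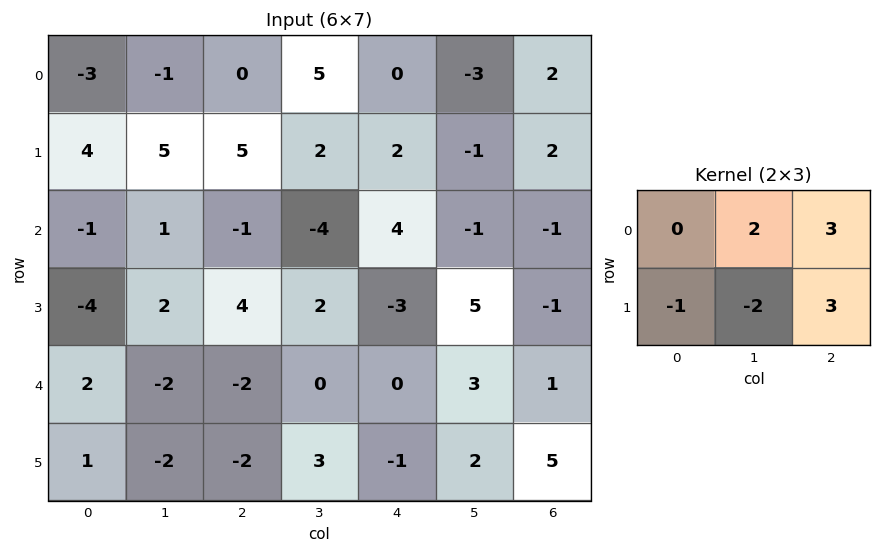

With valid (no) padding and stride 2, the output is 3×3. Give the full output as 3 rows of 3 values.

Output[0,0]: The receptive field on the input at this output position is [-3 -1 0 / 4 5 5]. Elementwise product with the kernel and sum: -1·2 + 0·3 + 4·-1 + 5·-2 + 5·3.

-1 7 6
11 -13 -15
-13 -7 21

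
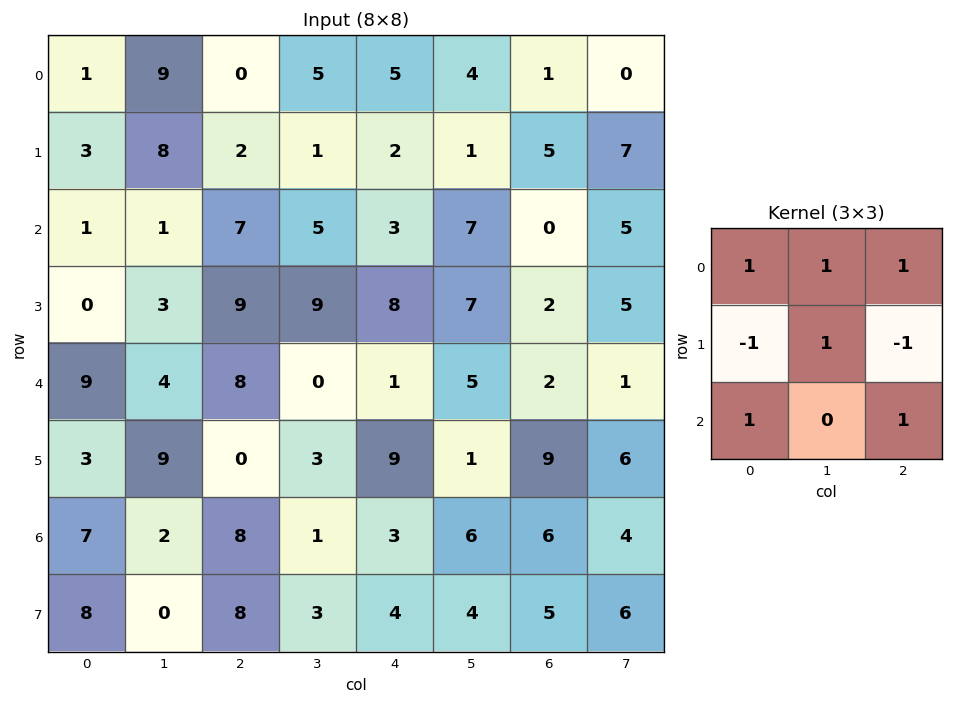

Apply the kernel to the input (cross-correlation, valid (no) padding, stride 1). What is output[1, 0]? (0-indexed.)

The receptive field on the input at this output position is [3 8 2 / 1 1 7 / 0 3 9]. Elementwise product with the kernel and sum: 3·1 + 8·1 + 2·1 + 1·-1 + 1·1 + 7·-1 + 0·1 + 9·1.

15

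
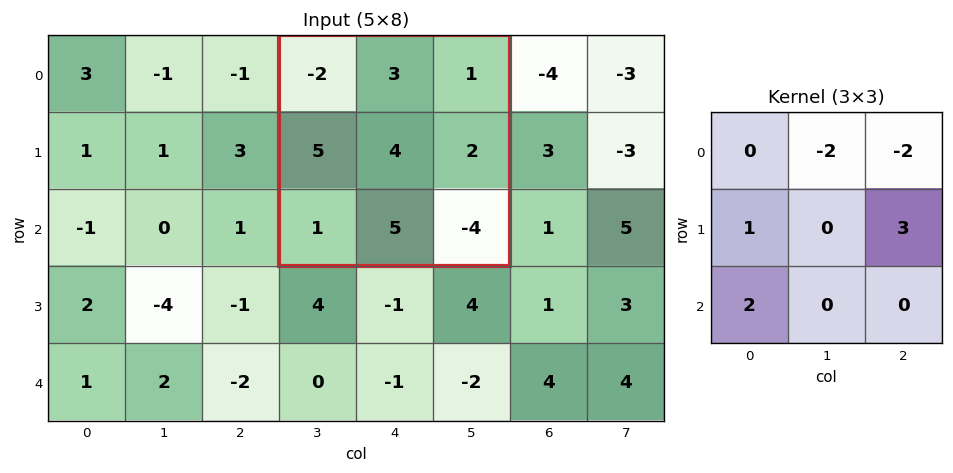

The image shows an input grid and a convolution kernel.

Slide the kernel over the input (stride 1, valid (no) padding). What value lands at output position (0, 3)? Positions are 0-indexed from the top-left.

5

The receptive field on the input at this output position is [-2 3 1 / 5 4 2 / 1 5 -4]. Elementwise product with the kernel and sum: 3·-2 + 1·-2 + 5·1 + 2·3 + 1·2.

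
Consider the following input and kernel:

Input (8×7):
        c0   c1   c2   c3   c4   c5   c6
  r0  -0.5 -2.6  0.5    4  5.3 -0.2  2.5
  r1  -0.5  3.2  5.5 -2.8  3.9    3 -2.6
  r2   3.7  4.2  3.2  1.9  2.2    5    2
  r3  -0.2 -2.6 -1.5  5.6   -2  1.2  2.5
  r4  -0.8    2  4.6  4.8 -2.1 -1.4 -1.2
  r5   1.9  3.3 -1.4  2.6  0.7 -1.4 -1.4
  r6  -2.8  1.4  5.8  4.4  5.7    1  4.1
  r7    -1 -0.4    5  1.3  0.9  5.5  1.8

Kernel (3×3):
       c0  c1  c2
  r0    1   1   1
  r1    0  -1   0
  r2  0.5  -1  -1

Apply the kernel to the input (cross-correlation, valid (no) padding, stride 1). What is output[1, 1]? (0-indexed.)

The receptive field on the input at this output position is [3.2 5.5 -2.8 / 4.2 3.2 1.9 / -2.6 -1.5 5.6]. Elementwise product with the kernel and sum: 3.2·1 + 5.5·1 + -2.8·1 + 3.2·-1 + -2.6·0.5 + -1.5·-1 + 5.6·-1.

-2.7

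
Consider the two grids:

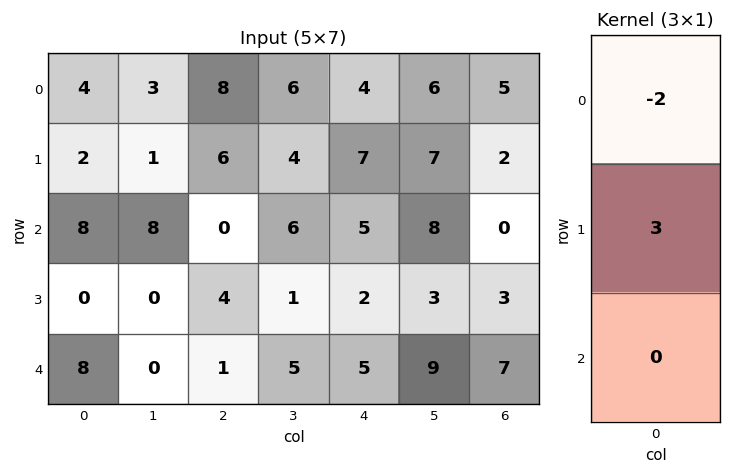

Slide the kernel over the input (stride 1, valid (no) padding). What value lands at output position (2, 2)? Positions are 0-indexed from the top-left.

12

The receptive field on the input at this output position is [0 / 4 / 1]. Elementwise product with the kernel and sum: 0·-2 + 4·3.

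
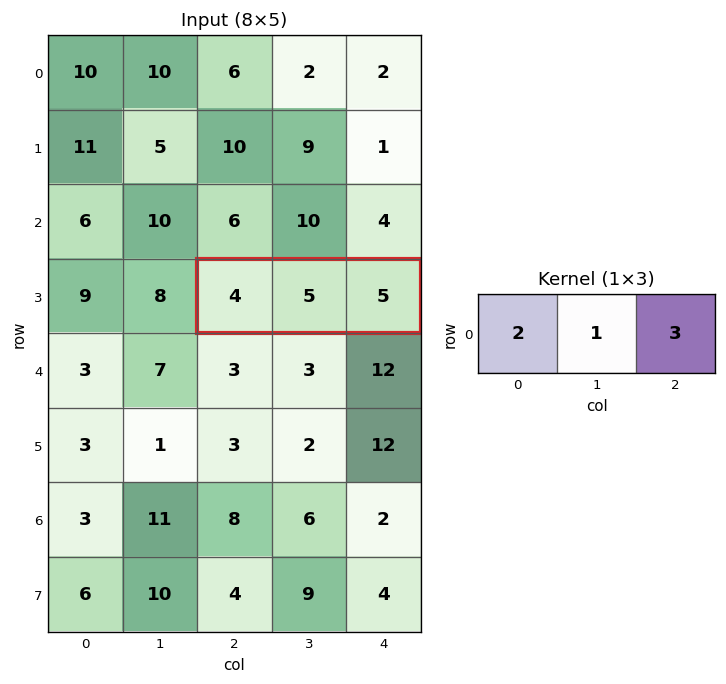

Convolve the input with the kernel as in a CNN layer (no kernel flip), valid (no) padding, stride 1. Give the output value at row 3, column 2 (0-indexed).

28

The receptive field on the input at this output position is [4 5 5]. Elementwise product with the kernel and sum: 4·2 + 5·1 + 5·3.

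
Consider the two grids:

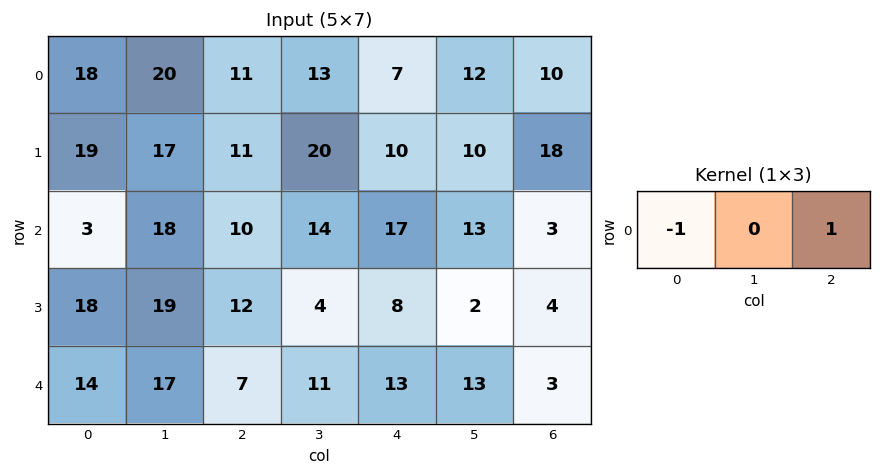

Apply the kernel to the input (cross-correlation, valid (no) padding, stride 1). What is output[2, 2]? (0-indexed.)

7

The receptive field on the input at this output position is [10 14 17]. Elementwise product with the kernel and sum: 10·-1 + 17·1.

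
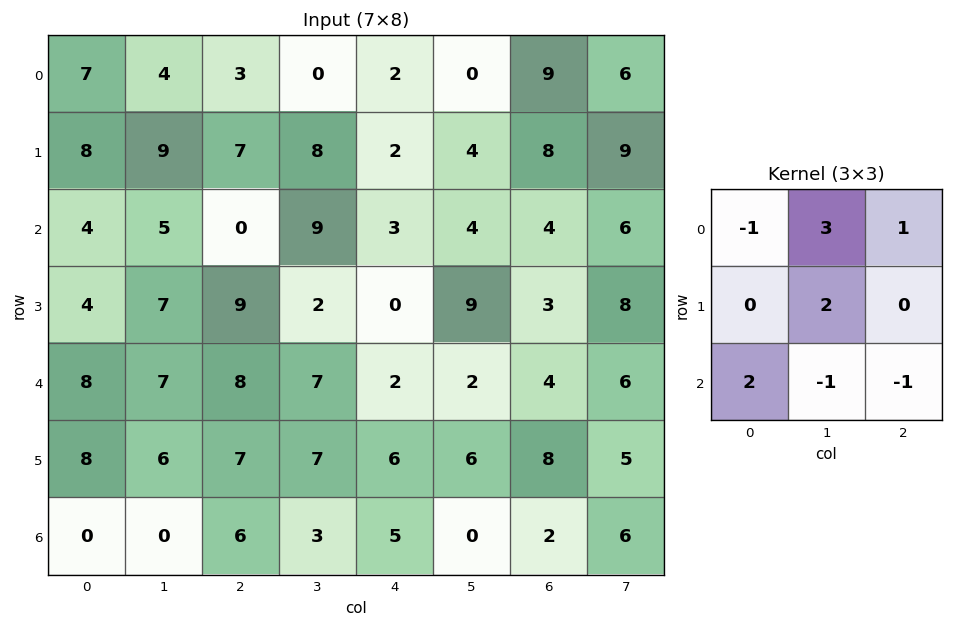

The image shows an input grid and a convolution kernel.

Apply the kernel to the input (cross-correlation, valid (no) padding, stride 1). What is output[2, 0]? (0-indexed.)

The receptive field on the input at this output position is [4 5 0 / 4 7 9 / 8 7 8]. Elementwise product with the kernel and sum: 4·-1 + 5·3 + 0·1 + 7·2 + 8·2 + 7·-1 + 8·-1.

26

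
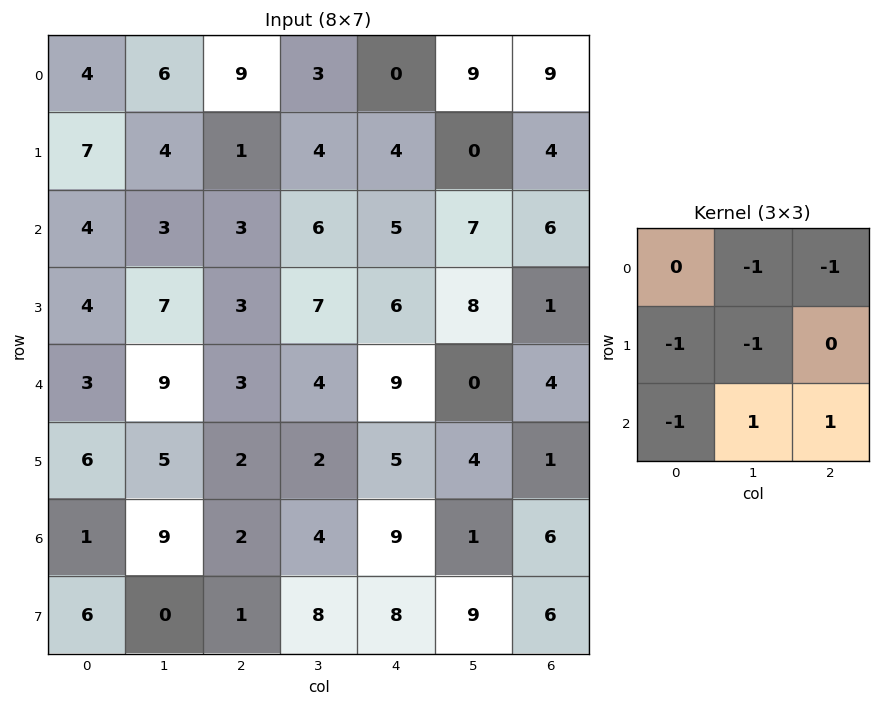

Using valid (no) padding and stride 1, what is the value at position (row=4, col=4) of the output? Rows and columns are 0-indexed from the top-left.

-15

The receptive field on the input at this output position is [9 0 4 / 5 4 1 / 9 1 6]. Elementwise product with the kernel and sum: 0·-1 + 4·-1 + 5·-1 + 4·-1 + 9·-1 + 1·1 + 6·1.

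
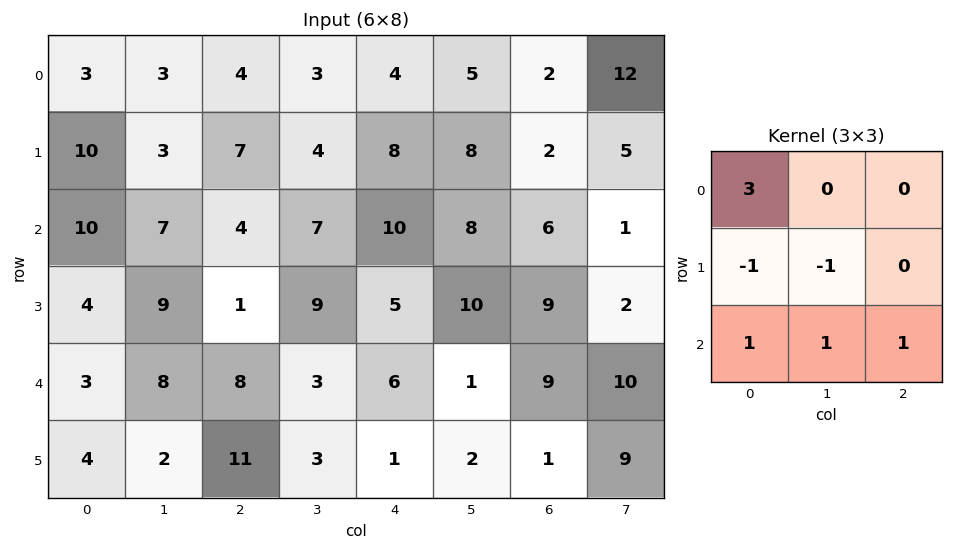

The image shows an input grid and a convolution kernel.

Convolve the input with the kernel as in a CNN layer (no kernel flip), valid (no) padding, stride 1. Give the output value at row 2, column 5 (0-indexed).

25

The receptive field on the input at this output position is [8 6 1 / 10 9 2 / 1 9 10]. Elementwise product with the kernel and sum: 8·3 + 10·-1 + 9·-1 + 1·1 + 9·1 + 10·1.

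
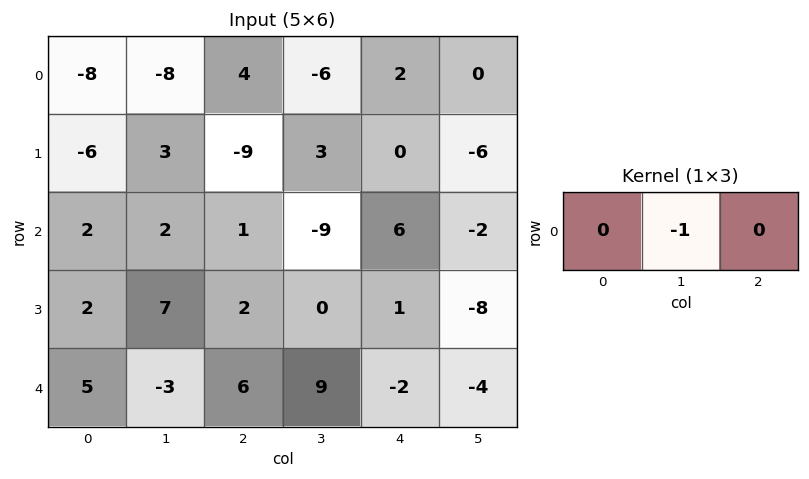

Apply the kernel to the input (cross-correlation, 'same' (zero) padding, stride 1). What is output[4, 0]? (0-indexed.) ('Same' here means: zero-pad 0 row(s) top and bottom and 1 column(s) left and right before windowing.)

-5

The receptive field on the zero-padded input at this output position is [0 5 -3]. Elementwise product with the kernel and sum: 5·-1.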